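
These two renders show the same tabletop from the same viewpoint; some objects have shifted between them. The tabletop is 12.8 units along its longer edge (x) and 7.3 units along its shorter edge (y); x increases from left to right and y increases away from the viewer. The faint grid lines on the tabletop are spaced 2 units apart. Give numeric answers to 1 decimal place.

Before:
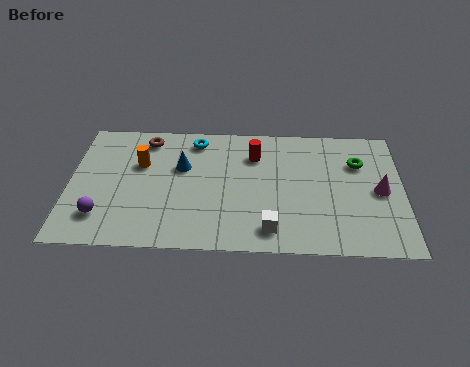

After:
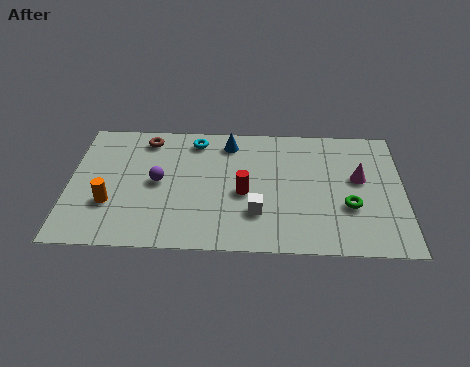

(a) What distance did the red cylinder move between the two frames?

2.2

The red cylinder was near (7.1, 5.4) before and (6.7, 3.2) after, so it travelled √(0.4² + 2.2²) ≈ 2.2 units.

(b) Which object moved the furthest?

the purple sphere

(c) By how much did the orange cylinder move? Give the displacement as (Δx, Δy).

(-1.1, -2.3)

The orange cylinder was at about (2.7, 4.7) and moved to about (1.6, 2.4).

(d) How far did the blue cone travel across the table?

2.3

The blue cone was near (4.3, 4.6) before and (6.1, 6.1) after, so it travelled √(1.8² + 1.5²) ≈ 2.3 units.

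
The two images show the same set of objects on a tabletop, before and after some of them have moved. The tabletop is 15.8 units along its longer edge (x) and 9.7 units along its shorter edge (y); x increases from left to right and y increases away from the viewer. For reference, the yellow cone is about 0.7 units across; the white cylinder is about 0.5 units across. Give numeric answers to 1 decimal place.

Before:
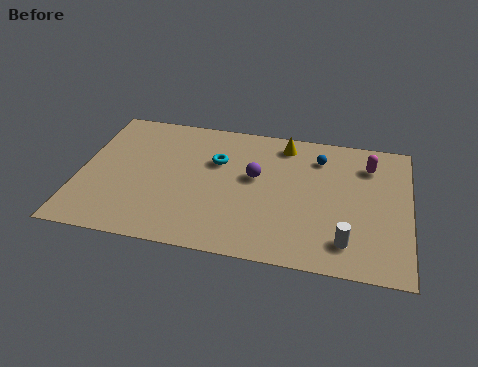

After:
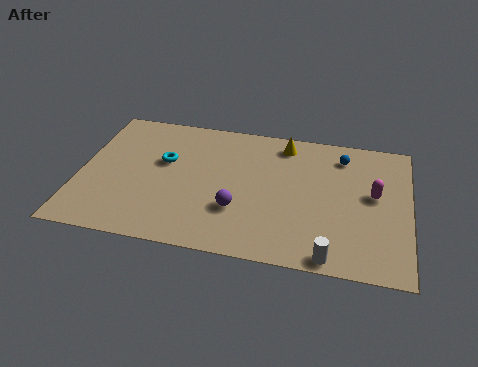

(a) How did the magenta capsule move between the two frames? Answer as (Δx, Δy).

(0.3, -2.1)

The magenta capsule was at about (13.8, 7.5) and moved to about (14.1, 5.4).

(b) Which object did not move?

the yellow cone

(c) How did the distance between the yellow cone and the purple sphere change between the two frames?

+2.6

Before: roughly 3.0 units apart; after: 5.6. That's 2.6 units further apart.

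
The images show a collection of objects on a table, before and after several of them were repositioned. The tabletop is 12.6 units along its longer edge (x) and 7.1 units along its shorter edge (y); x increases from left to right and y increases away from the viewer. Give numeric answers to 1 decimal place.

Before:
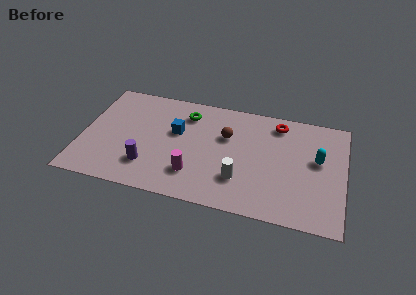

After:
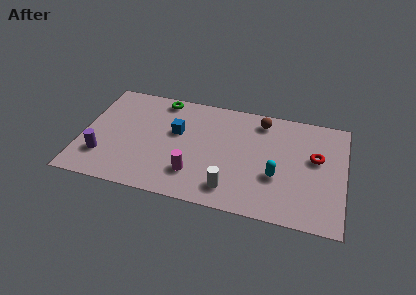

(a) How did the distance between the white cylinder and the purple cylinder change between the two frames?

+1.8

Before: roughly 4.4 units apart; after: 6.2. That's 1.8 units further apart.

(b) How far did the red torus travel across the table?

2.6

The red torus was near (9.3, 6.0) before and (11.2, 4.2) after, so it travelled √(1.9² + 1.8²) ≈ 2.6 units.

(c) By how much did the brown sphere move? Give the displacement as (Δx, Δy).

(1.6, 1.4)

The brown sphere started near (6.9, 4.6) and ended near (8.5, 6.0).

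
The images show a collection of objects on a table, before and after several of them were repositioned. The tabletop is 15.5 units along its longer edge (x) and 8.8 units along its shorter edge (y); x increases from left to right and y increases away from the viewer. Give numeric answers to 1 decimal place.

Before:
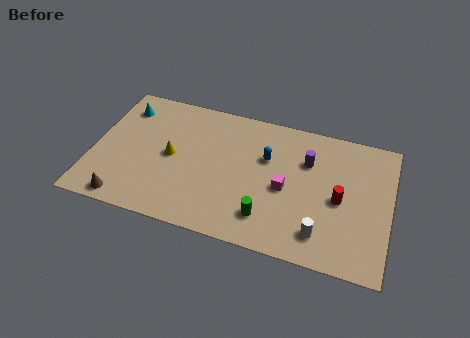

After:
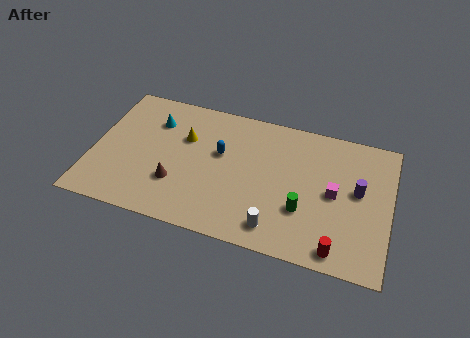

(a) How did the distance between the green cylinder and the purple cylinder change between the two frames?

-1.2

Before: roughly 4.6 units apart; after: 3.4. That's 1.2 units closer together.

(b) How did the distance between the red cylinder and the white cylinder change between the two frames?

+0.7

They were about 2.5 units apart before and 3.2 after — 0.7 units further apart.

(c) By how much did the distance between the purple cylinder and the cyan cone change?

+1.1

The distance was about 9.8 in the first image and 10.9 in the second, so they moved 1.1 units further apart.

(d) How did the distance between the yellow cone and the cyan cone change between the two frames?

-2.0

The distance was about 3.8 in the first image and 1.8 in the second, so they moved 2.0 units closer together.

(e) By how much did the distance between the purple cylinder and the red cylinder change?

+1.3

They were about 2.7 units apart before and 4.0 after — 1.3 units further apart.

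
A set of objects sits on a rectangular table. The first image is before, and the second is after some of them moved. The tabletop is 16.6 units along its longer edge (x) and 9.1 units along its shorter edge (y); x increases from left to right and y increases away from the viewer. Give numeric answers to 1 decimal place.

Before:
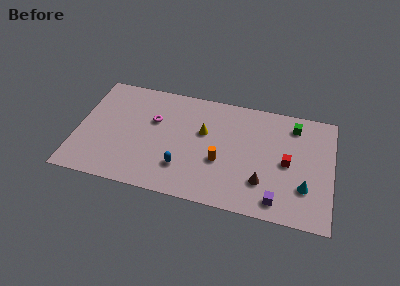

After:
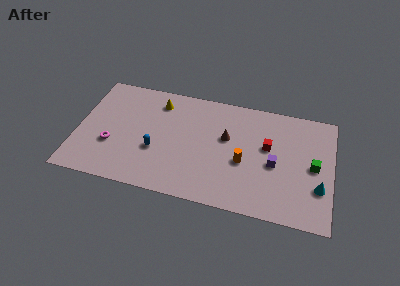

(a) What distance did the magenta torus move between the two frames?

3.7

From (4.9, 5.8) to (2.3, 3.2), the magenta torus covered √(2.6² + 2.6²) ≈ 3.7 units.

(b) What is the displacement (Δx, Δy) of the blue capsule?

(-1.8, 1.0)

The blue capsule started near (7.0, 2.4) and ended near (5.2, 3.4).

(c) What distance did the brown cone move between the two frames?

3.9

From (12.2, 2.5) to (9.7, 5.5), the brown cone covered √(2.5² + 3.0²) ≈ 3.9 units.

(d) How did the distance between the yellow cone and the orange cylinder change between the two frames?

+4.4

Before: roughly 2.4 units apart; after: 6.8. That's 4.4 units further apart.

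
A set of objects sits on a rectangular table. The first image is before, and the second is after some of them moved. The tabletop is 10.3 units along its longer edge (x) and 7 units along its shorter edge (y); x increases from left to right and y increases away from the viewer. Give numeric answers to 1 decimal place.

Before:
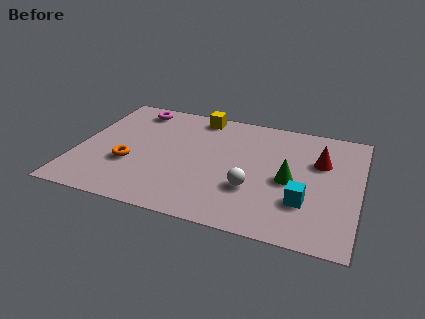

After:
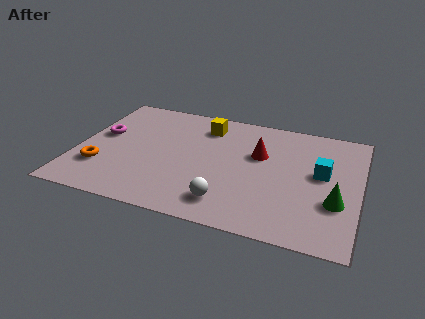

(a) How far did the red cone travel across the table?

2.2

The red cone was near (8.8, 4.6) before and (6.6, 4.4) after, so it travelled √(2.2² + 0.2²) ≈ 2.2 units.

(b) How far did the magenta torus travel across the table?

2.2

The magenta torus was near (1.8, 6.0) before and (0.8, 4.0) after, so it travelled √(1.0² + 2.0²) ≈ 2.2 units.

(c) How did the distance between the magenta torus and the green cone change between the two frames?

+2.2

The distance was about 6.6 in the first image and 8.8 in the second, so they moved 2.2 units further apart.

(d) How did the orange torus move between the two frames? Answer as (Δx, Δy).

(-1.0, -0.5)

The orange torus was at about (2.0, 2.5) and moved to about (1.0, 2.0).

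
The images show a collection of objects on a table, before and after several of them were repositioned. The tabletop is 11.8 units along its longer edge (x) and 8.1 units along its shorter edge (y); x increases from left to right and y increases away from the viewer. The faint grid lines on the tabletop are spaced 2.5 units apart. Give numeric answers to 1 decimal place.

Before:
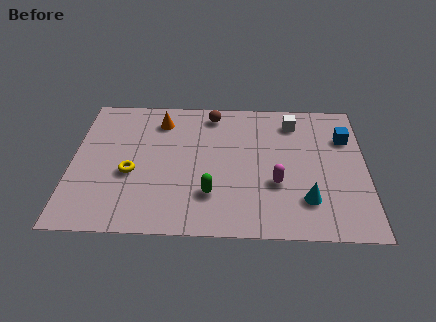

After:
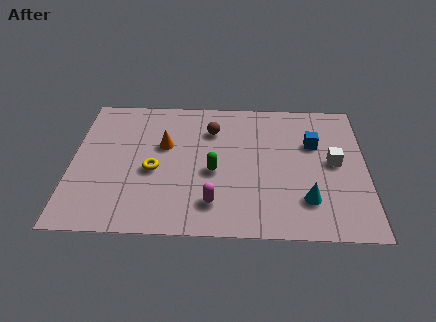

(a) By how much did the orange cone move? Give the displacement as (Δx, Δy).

(0.2, -1.5)

The orange cone started near (3.5, 6.5) and ended near (3.7, 5.0).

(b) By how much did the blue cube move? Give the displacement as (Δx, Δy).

(-1.3, -0.4)

The blue cube started near (11.0, 5.7) and ended near (9.7, 5.3).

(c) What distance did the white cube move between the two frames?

2.9

The white cube was near (8.9, 6.6) before and (10.5, 4.2) after, so it travelled √(1.6² + 2.4²) ≈ 2.9 units.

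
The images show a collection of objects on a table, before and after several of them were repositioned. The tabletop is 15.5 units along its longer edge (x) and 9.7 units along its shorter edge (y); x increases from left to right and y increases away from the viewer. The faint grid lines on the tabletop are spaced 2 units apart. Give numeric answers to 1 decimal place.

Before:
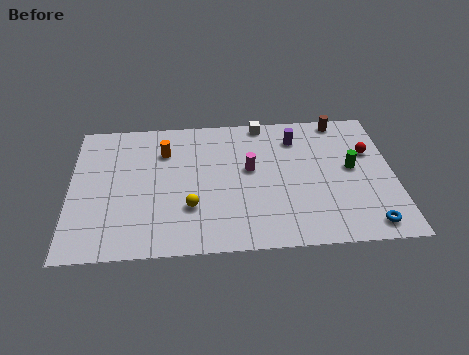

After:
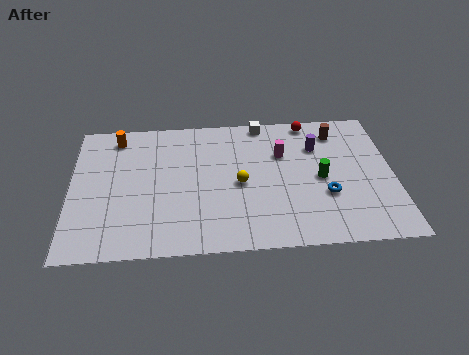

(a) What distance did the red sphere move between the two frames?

3.8

From (14.4, 6.3) to (11.6, 8.8), the red sphere covered √(2.8² + 2.5²) ≈ 3.8 units.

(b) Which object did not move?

the white cube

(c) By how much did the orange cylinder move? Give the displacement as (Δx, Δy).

(-2.3, 1.2)

The orange cylinder started near (4.5, 7.1) and ended near (2.2, 8.3).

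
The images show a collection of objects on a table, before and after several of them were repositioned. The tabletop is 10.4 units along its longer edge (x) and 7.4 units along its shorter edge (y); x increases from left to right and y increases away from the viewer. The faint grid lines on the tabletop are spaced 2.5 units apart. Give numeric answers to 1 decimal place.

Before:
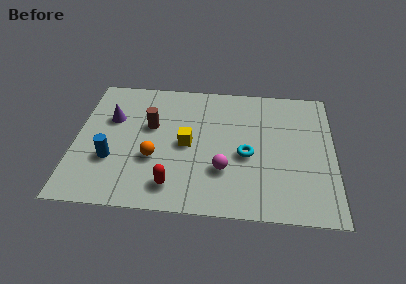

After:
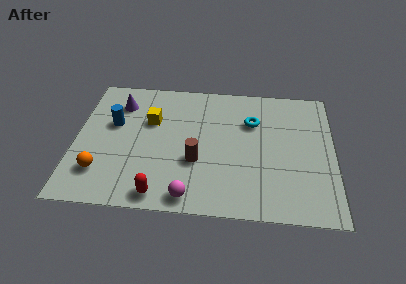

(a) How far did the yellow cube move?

1.9

The yellow cube moved from about (4.5, 3.6) to (3.0, 4.8), a distance of √(1.5² + 1.2²) ≈ 1.9.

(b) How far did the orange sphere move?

2.3

The orange sphere moved from about (3.2, 2.7) to (1.1, 1.8), a distance of √(2.1² + 0.9²) ≈ 2.3.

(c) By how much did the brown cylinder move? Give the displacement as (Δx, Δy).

(1.9, -1.8)

From the two frames, the brown cylinder sits at roughly (3.0, 4.5) before and (4.9, 2.7) after.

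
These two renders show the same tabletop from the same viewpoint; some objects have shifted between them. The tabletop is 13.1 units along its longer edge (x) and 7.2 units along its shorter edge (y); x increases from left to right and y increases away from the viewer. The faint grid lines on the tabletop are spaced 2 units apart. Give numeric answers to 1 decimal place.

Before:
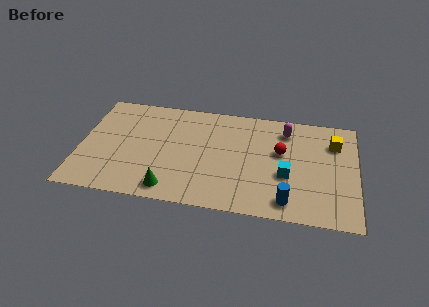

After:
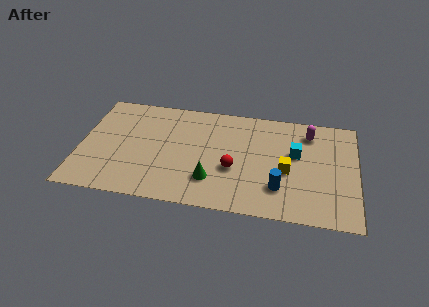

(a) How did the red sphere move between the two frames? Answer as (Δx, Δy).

(-2.2, -1.5)

The red sphere was at about (9.5, 4.3) and moved to about (7.3, 2.8).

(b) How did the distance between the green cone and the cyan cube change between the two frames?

-1.1

Before: roughly 5.7 units apart; after: 4.6. That's 1.1 units closer together.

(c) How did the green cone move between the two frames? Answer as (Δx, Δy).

(1.9, 0.9)

The green cone was at about (4.4, 1.0) and moved to about (6.3, 1.9).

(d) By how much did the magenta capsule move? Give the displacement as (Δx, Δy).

(1.1, 0.0)

From the two frames, the magenta capsule sits at roughly (9.7, 5.8) before and (10.8, 5.8) after.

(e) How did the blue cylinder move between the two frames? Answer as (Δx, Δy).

(-0.4, 0.8)

The blue cylinder was at about (9.9, 1.1) and moved to about (9.5, 1.9).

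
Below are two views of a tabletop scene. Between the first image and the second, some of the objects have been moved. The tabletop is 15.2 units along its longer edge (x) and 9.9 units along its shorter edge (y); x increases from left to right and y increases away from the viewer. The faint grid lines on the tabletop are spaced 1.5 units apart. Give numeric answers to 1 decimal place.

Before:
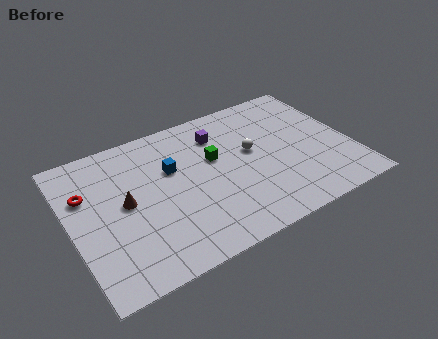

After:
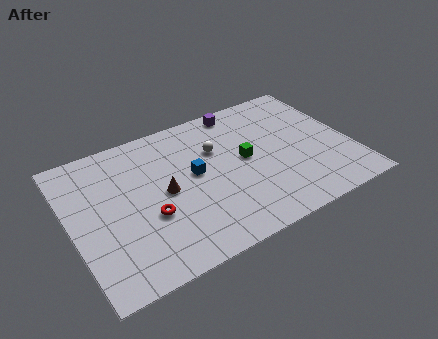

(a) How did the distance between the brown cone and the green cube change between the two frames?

-0.6

Before: roughly 5.1 units apart; after: 4.5. That's 0.6 units closer together.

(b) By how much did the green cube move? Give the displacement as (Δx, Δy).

(1.6, -0.8)

The green cube was at about (7.9, 6.0) and moved to about (9.5, 5.2).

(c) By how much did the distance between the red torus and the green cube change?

-1.2

They were about 6.9 units apart before and 5.7 after — 1.2 units closer together.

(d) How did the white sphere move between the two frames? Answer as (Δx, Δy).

(-1.8, 1.0)

The white sphere was at about (9.9, 5.6) and moved to about (8.1, 6.6).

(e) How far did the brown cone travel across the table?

2.1

The brown cone moved from about (2.9, 5.1) to (5.0, 4.9), a distance of √(2.1² + 0.2²) ≈ 2.1.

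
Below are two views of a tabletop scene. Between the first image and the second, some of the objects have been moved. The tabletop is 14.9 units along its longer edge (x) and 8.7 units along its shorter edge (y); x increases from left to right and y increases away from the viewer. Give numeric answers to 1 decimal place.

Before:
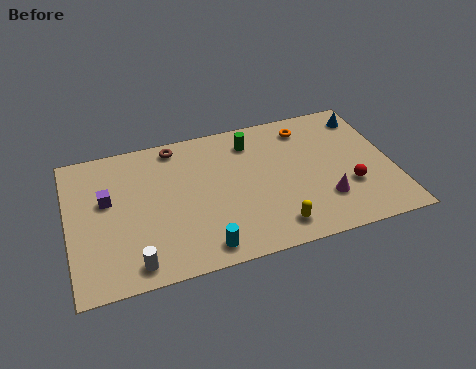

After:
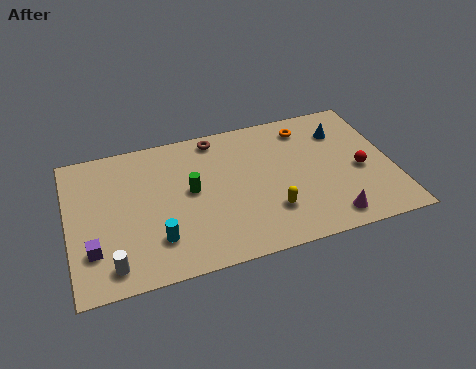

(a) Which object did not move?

the orange torus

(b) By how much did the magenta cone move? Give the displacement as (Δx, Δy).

(0.1, -1.2)

The magenta cone started near (11.6, 2.4) and ended near (11.7, 1.2).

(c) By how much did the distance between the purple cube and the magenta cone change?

+0.6

The distance was about 10.2 in the first image and 10.8 in the second, so they moved 0.6 units further apart.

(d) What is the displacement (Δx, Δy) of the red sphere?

(0.6, 0.9)

The red sphere was at about (12.8, 2.9) and moved to about (13.4, 3.8).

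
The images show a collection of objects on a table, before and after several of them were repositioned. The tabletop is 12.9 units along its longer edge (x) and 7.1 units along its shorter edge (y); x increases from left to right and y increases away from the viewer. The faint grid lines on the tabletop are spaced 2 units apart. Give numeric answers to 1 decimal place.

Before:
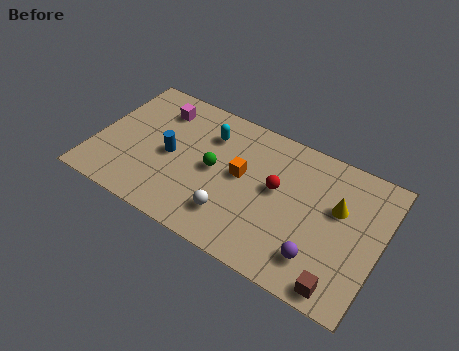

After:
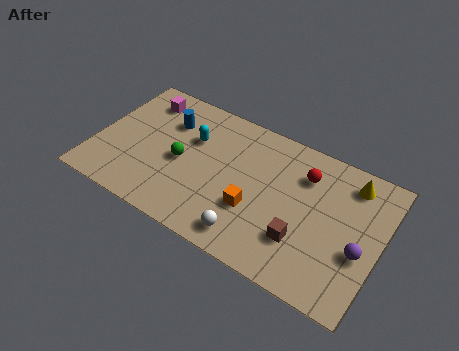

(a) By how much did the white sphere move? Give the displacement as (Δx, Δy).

(0.9, -0.6)

The white sphere was at about (6.5, 1.7) and moved to about (7.4, 1.1).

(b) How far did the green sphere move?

1.5

From (5.4, 3.6) to (3.9, 3.3), the green sphere covered √(1.5² + 0.3²) ≈ 1.5 units.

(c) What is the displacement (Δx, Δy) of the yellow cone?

(0.4, 1.5)

From the two frames, the yellow cone sits at roughly (10.9, 4.4) before and (11.3, 5.9) after.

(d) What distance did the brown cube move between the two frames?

2.3

The brown cube was near (11.5, 0.8) before and (9.6, 2.1) after, so it travelled √(1.9² + 1.3²) ≈ 2.3 units.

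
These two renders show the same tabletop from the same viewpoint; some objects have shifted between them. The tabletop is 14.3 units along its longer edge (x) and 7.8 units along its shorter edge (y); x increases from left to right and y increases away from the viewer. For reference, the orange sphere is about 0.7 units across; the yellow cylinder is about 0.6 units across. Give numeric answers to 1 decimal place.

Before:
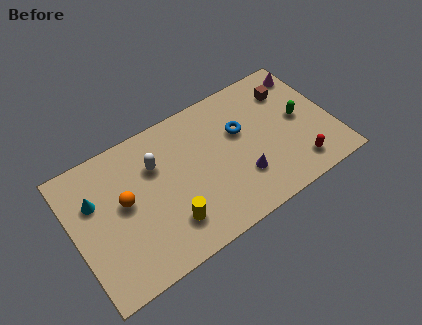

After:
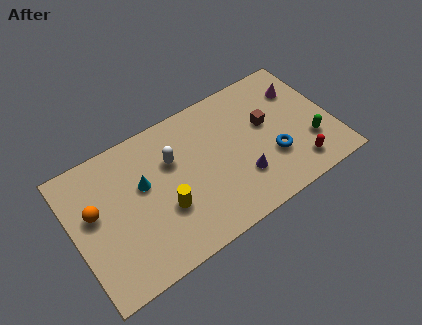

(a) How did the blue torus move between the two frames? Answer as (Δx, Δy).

(1.4, -2.3)

From the two frames, the blue torus sits at roughly (9.4, 4.9) before and (10.8, 2.6) after.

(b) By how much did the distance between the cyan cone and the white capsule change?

-1.6

The distance was about 3.4 in the first image and 1.8 in the second, so they moved 1.6 units closer together.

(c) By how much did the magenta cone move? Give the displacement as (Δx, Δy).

(-0.6, -0.8)

The magenta cone started near (13.5, 6.5) and ended near (12.9, 5.7).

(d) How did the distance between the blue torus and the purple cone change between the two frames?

-0.8

The distance was about 2.6 in the first image and 1.8 in the second, so they moved 0.8 units closer together.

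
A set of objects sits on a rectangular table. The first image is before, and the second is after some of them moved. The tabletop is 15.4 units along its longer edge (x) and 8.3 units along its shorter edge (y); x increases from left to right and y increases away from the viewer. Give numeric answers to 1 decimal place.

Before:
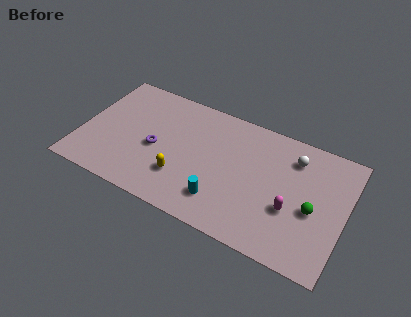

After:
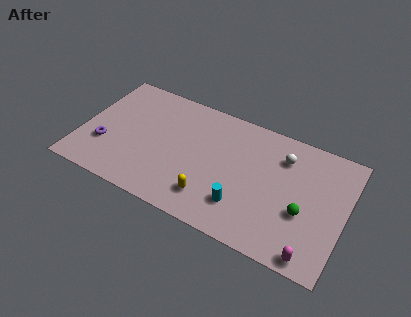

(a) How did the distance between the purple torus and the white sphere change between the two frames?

+2.4

They were about 8.3 units apart before and 10.7 after — 2.4 units further apart.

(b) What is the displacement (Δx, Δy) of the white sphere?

(-0.6, -0.2)

From the two frames, the white sphere sits at roughly (12.2, 6.5) before and (11.6, 6.3) after.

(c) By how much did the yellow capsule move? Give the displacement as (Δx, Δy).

(1.8, -0.6)

The yellow capsule was at about (6.1, 2.4) and moved to about (7.9, 1.8).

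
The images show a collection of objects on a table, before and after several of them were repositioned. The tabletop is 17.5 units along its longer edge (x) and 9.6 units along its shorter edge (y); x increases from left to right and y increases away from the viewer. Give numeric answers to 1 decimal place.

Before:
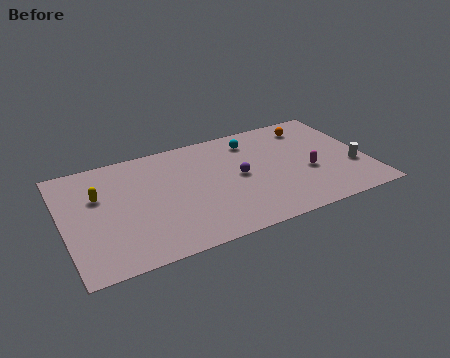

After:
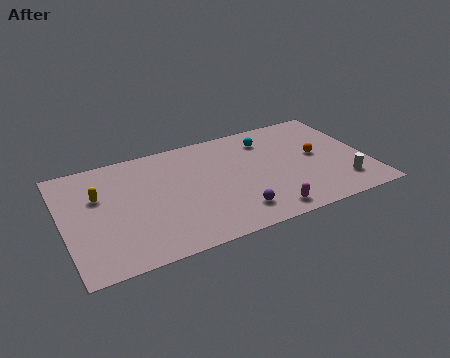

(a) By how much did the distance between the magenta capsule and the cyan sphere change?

+1.6

Before: roughly 4.9 units apart; after: 6.5. That's 1.6 units further apart.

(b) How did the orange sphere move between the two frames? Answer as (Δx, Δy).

(0.0, -2.8)

From the two frames, the orange sphere sits at roughly (14.7, 7.9) before and (14.7, 5.1) after.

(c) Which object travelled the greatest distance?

the magenta capsule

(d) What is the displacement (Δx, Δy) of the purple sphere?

(-0.6, -3.0)

From the two frames, the purple sphere sits at roughly (10.1, 4.9) before and (9.5, 1.9) after.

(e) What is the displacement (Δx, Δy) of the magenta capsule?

(-2.8, -2.6)

From the two frames, the magenta capsule sits at roughly (14.0, 3.8) before and (11.2, 1.2) after.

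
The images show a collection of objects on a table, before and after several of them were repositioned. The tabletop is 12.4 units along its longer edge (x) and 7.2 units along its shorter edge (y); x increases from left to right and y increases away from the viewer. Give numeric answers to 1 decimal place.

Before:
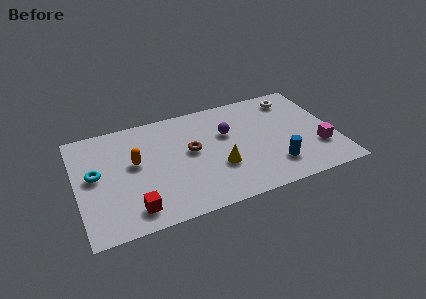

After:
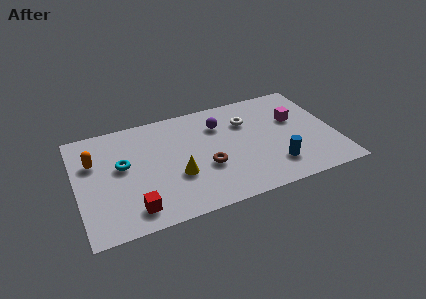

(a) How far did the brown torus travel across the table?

1.4

The brown torus moved from about (5.5, 4.0) to (6.1, 2.7), a distance of √(0.6² + 1.3²) ≈ 1.4.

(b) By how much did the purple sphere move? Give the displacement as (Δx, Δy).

(-0.3, 0.7)

From the two frames, the purple sphere sits at roughly (7.3, 4.6) before and (7.0, 5.3) after.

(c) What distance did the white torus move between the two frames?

2.6

From (10.7, 6.0) to (8.3, 5.1), the white torus covered √(2.4² + 0.9²) ≈ 2.6 units.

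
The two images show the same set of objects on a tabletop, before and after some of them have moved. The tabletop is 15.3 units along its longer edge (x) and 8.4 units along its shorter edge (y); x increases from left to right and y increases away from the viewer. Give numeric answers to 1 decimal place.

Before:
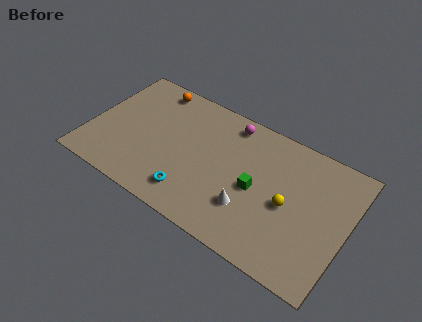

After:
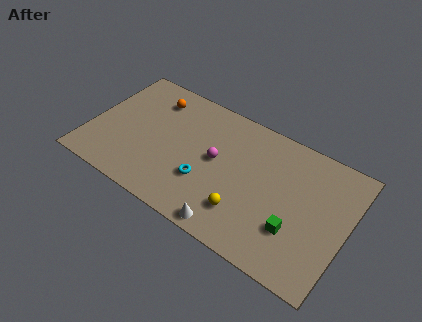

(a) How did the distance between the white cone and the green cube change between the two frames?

+2.5

They were about 1.4 units apart before and 3.9 after — 2.5 units further apart.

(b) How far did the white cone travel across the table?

1.9

The white cone moved from about (9.8, 2.5) to (9.0, 0.8), a distance of √(0.8² + 1.7²) ≈ 1.9.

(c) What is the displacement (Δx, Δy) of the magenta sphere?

(-0.4, -2.8)

The magenta sphere started near (7.9, 7.3) and ended near (7.5, 4.5).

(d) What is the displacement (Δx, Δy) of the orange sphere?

(0.2, -0.7)

From the two frames, the orange sphere sits at roughly (3.1, 7.4) before and (3.3, 6.7) after.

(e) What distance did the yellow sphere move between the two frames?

2.9

The yellow sphere was near (11.9, 3.9) before and (9.6, 2.1) after, so it travelled √(2.3² + 1.8²) ≈ 2.9 units.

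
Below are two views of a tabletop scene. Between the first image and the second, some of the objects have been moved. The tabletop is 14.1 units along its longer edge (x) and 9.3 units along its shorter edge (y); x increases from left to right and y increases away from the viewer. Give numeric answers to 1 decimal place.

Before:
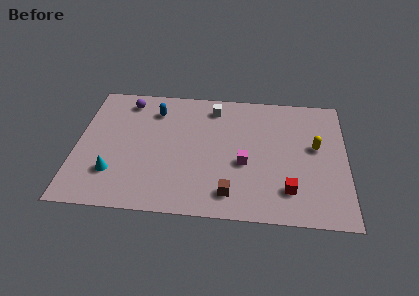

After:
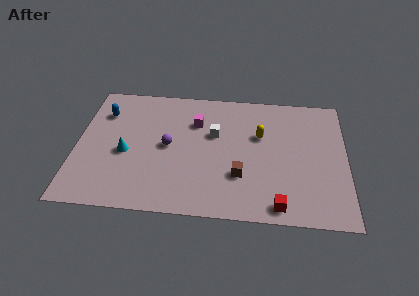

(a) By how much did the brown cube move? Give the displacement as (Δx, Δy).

(0.5, 1.3)

From the two frames, the brown cube sits at roughly (8.1, 1.6) before and (8.6, 2.9) after.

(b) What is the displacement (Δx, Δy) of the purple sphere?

(2.3, -3.2)

From the two frames, the purple sphere sits at roughly (2.5, 7.9) before and (4.8, 4.7) after.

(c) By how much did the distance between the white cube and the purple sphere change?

-2.0

They were about 4.6 units apart before and 2.6 after — 2.0 units closer together.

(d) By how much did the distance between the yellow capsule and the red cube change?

+1.5

Before: roughly 3.5 units apart; after: 5.0. That's 1.5 units further apart.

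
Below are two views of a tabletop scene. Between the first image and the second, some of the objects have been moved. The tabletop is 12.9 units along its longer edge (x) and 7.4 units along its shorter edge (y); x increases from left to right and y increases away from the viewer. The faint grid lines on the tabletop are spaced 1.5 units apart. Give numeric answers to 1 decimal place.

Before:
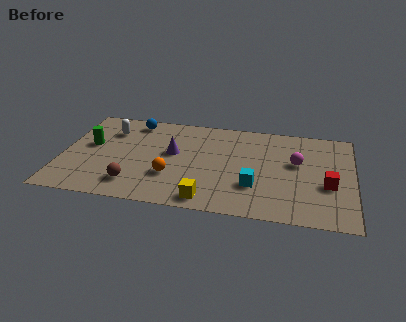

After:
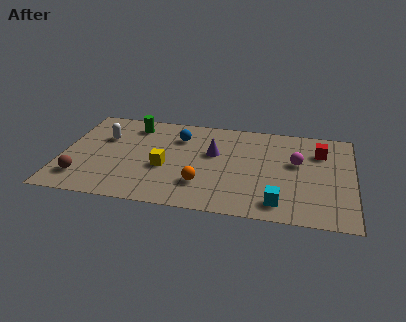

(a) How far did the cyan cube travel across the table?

1.6

From (8.6, 2.3) to (9.7, 1.2), the cyan cube covered √(1.1² + 1.1²) ≈ 1.6 units.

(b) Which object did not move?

the magenta sphere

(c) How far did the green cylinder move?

2.6

The green cylinder was near (1.2, 4.2) before and (3.0, 6.1) after, so it travelled √(1.8² + 1.9²) ≈ 2.6 units.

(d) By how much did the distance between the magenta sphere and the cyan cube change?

+0.5

Before: roughly 2.8 units apart; after: 3.3. That's 0.5 units further apart.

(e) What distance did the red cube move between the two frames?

2.5

From (11.8, 2.9) to (11.4, 5.4), the red cube covered √(0.4² + 2.5²) ≈ 2.5 units.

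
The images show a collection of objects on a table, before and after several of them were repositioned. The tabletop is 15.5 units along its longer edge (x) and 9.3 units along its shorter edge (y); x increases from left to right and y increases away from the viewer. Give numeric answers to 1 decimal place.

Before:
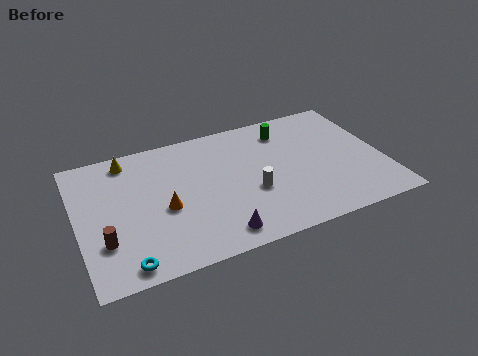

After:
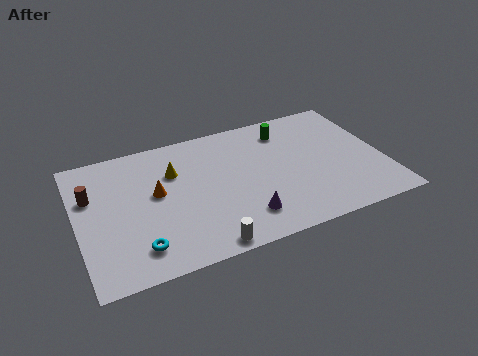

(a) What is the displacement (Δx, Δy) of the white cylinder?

(-2.7, -2.8)

From the two frames, the white cylinder sits at roughly (8.7, 3.6) before and (6.0, 0.8) after.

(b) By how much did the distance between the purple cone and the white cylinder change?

-0.6

Before: roughly 3.0 units apart; after: 2.4. That's 0.6 units closer together.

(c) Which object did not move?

the green cylinder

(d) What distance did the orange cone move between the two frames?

1.2

From (4.3, 4.0) to (4.0, 5.2), the orange cone covered √(0.3² + 1.2²) ≈ 1.2 units.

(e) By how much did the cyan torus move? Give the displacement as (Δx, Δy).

(0.7, 0.8)

From the two frames, the cyan torus sits at roughly (2.1, 1.0) before and (2.8, 1.8) after.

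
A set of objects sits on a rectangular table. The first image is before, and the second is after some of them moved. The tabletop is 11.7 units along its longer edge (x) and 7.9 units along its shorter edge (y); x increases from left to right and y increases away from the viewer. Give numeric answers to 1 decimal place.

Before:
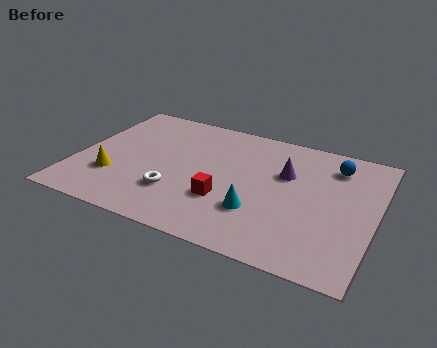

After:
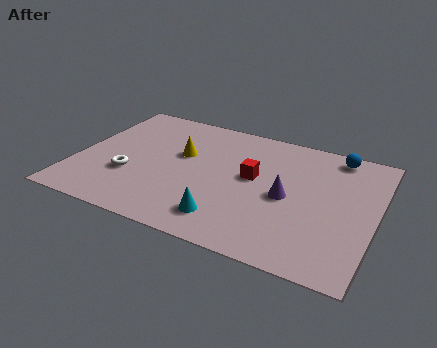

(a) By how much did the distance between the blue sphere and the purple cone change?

+1.5

They were about 2.2 units apart before and 3.7 after — 1.5 units further apart.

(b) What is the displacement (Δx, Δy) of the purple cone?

(0.2, -1.4)

From the two frames, the purple cone sits at roughly (8.1, 5.1) before and (8.3, 3.7) after.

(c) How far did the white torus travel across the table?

1.9

The white torus was near (4.1, 2.3) before and (2.2, 2.7) after, so it travelled √(1.9² + 0.4²) ≈ 1.9 units.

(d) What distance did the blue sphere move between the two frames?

0.7

From (9.9, 6.3) to (9.9, 7.0), the blue sphere covered √(0.0² + 0.7²) ≈ 0.7 units.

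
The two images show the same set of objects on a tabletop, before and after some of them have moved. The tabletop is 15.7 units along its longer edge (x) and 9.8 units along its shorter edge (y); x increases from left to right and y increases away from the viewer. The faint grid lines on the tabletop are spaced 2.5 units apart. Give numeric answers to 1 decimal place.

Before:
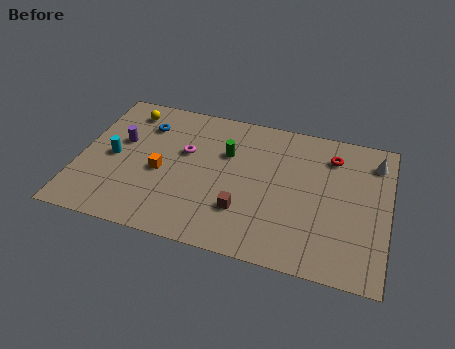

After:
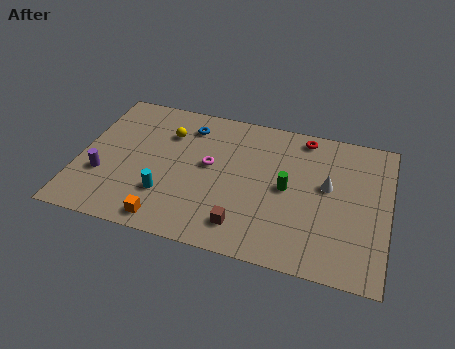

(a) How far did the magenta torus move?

1.4

The magenta torus moved from about (5.3, 6.0) to (6.6, 5.4), a distance of √(1.3² + 0.6²) ≈ 1.4.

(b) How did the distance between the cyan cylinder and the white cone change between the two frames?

-5.1

Before: roughly 13.6 units apart; after: 8.5. That's 5.1 units closer together.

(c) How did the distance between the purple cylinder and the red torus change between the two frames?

+0.4

They were about 10.9 units apart before and 11.3 after — 0.4 units further apart.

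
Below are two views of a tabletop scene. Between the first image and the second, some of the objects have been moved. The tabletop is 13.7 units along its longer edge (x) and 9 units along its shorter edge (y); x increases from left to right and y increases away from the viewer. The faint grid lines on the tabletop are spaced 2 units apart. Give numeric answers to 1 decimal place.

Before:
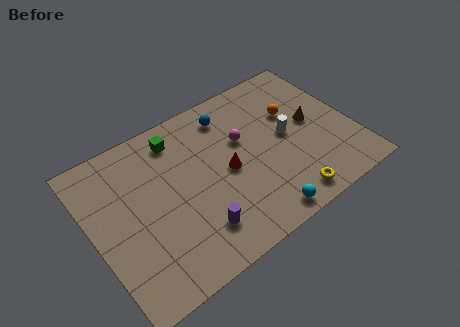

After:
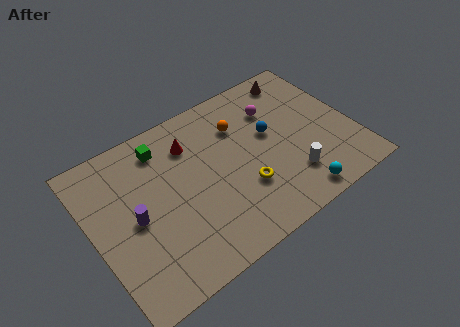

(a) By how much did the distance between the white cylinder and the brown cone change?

+4.4

They were about 1.4 units apart before and 5.8 after — 4.4 units further apart.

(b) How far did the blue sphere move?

2.8

The blue sphere was near (7.7, 7.4) before and (9.5, 5.2) after, so it travelled √(1.8² + 2.2²) ≈ 2.8 units.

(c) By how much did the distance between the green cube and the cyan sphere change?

+1.4

They were about 7.3 units apart before and 8.7 after — 1.4 units further apart.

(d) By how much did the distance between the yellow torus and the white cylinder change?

-1.1

The distance was about 3.6 in the first image and 2.5 in the second, so they moved 1.1 units closer together.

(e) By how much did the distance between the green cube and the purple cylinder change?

-1.8

The distance was about 5.5 in the first image and 3.7 in the second, so they moved 1.8 units closer together.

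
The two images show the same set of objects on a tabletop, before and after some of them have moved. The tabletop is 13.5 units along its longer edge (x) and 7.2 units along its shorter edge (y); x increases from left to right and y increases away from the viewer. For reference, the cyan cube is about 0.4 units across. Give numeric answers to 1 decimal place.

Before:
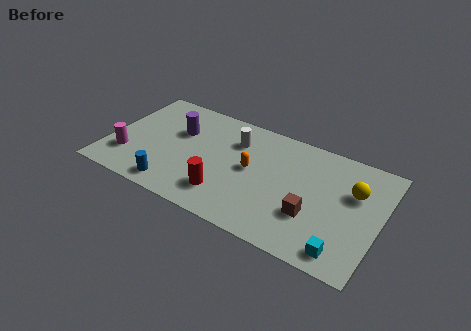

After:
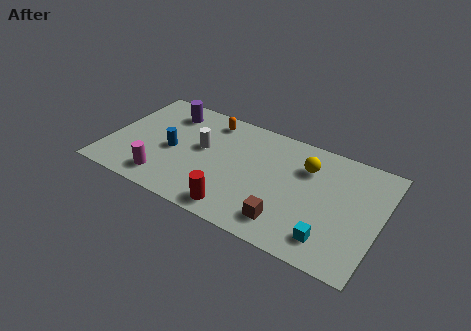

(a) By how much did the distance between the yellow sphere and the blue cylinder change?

-2.5

Before: roughly 9.3 units apart; after: 6.8. That's 2.5 units closer together.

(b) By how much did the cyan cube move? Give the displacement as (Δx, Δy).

(-0.7, 0.4)

The cyan cube was at about (12.0, 1.0) and moved to about (11.3, 1.4).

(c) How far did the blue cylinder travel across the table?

2.3

From (3.6, 1.0) to (3.2, 3.3), the blue cylinder covered √(0.4² + 2.3²) ≈ 2.3 units.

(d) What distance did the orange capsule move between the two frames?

3.3

From (7.1, 3.8) to (4.7, 6.1), the orange capsule covered √(2.4² + 2.3²) ≈ 3.3 units.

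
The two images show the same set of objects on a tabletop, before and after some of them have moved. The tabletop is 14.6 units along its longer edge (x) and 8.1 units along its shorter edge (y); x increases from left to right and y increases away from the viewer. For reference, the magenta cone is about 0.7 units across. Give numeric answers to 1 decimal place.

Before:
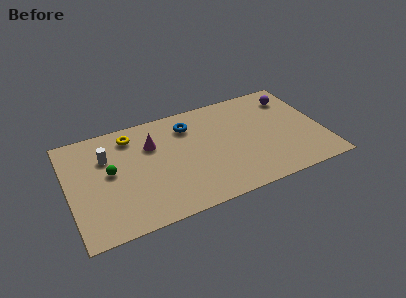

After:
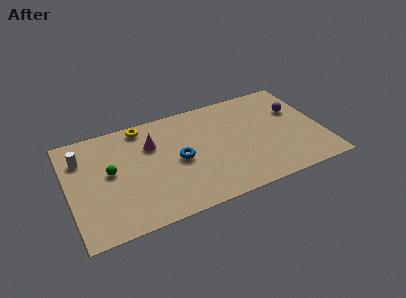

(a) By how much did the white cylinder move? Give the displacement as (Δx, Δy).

(-1.4, 0.4)

From the two frames, the white cylinder sits at roughly (2.3, 5.6) before and (0.9, 6.0) after.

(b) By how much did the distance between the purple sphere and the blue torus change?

+1.0

They were about 6.1 units apart before and 7.1 after — 1.0 units further apart.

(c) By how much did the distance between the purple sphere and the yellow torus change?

-0.4

The distance was about 9.4 in the first image and 9.0 in the second, so they moved 0.4 units closer together.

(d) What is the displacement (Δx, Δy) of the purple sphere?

(0.1, -1.1)

The purple sphere started near (13.2, 6.4) and ended near (13.3, 5.3).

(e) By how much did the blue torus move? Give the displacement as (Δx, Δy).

(-0.8, -2.4)

From the two frames, the blue torus sits at roughly (7.1, 6.3) before and (6.3, 3.9) after.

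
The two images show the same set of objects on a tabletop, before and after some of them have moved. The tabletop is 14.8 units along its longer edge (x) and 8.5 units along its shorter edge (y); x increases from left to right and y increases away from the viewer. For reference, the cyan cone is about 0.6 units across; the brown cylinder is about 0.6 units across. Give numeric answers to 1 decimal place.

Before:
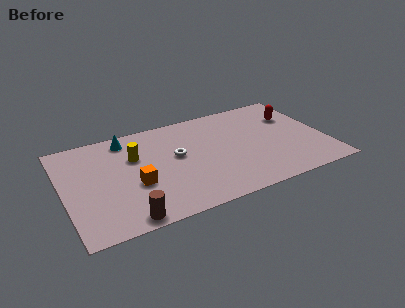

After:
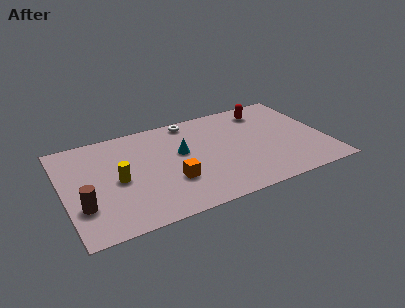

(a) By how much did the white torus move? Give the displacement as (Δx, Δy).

(1.1, 2.8)

From the two frames, the white torus sits at roughly (6.4, 4.8) before and (7.5, 7.6) after.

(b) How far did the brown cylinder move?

2.8

The brown cylinder was near (3.1, 0.8) before and (0.9, 2.6) after, so it travelled √(2.2² + 1.8²) ≈ 2.8 units.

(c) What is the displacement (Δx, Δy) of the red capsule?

(-1.5, 1.1)

From the two frames, the red capsule sits at roughly (13.3, 5.9) before and (11.8, 7.0) after.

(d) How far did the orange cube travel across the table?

2.1

The orange cube was near (3.9, 3.3) before and (5.9, 2.8) after, so it travelled √(2.0² + 0.5²) ≈ 2.1 units.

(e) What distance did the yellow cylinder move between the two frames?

1.9

The yellow cylinder moved from about (4.1, 5.6) to (3.0, 4.0), a distance of √(1.1² + 1.6²) ≈ 1.9.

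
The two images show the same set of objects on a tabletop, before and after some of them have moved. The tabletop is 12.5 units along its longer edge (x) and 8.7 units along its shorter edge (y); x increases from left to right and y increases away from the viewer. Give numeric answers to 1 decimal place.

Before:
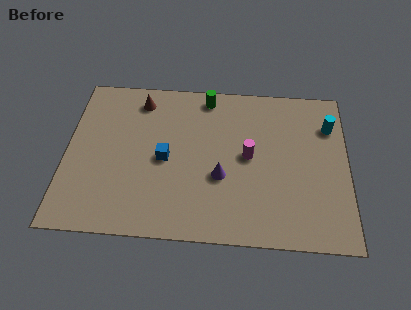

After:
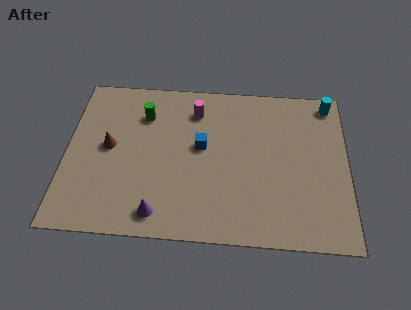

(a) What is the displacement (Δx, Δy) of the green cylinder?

(-2.8, -1.2)

The green cylinder started near (6.2, 7.7) and ended near (3.4, 6.5).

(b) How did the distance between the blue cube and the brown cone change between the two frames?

+0.7

They were about 3.4 units apart before and 4.1 after — 0.7 units further apart.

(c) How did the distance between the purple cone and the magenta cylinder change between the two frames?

+4.2

They were about 1.7 units apart before and 5.9 after — 4.2 units further apart.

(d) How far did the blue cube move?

1.8

The blue cube was near (4.4, 4.1) before and (6.0, 4.9) after, so it travelled √(1.6² + 0.8²) ≈ 1.8 units.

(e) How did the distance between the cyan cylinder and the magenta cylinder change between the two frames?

+2.0

The distance was about 4.1 in the first image and 6.1 in the second, so they moved 2.0 units further apart.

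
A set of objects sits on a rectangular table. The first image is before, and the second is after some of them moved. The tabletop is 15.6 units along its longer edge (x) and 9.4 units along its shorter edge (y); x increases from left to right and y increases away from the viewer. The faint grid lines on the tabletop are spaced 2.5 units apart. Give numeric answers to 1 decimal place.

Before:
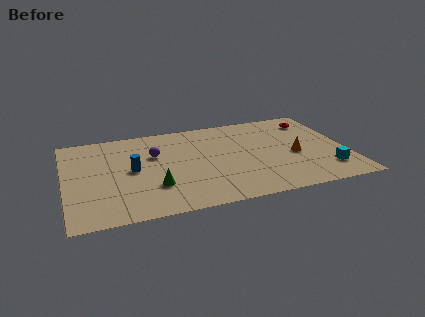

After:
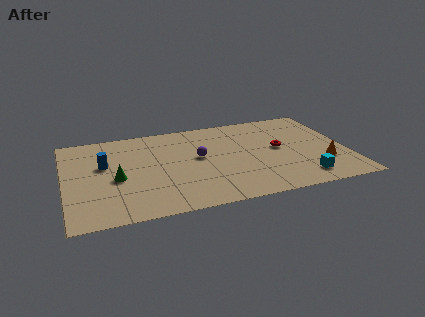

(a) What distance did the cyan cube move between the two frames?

1.5

The cyan cube was near (14.3, 2.1) before and (12.9, 1.6) after, so it travelled √(1.4² + 0.5²) ≈ 1.5 units.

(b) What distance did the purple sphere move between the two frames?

2.6

The purple sphere moved from about (5.0, 6.1) to (7.4, 5.2), a distance of √(2.4² + 0.9²) ≈ 2.6.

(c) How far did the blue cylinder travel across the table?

1.7

From (3.7, 4.8) to (2.2, 5.7), the blue cylinder covered √(1.5² + 0.9²) ≈ 1.7 units.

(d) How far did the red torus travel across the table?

3.4

The red torus moved from about (14.1, 7.6) to (11.9, 5.0), a distance of √(2.2² + 2.6²) ≈ 3.4.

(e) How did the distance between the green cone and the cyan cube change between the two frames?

+0.9

The distance was about 9.5 in the first image and 10.4 in the second, so they moved 0.9 units further apart.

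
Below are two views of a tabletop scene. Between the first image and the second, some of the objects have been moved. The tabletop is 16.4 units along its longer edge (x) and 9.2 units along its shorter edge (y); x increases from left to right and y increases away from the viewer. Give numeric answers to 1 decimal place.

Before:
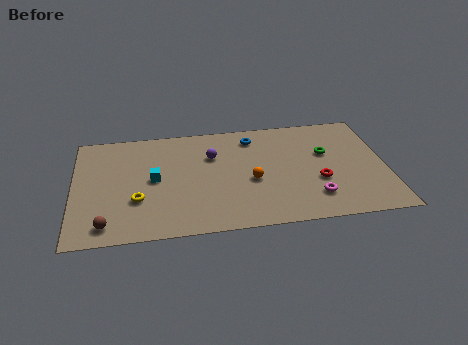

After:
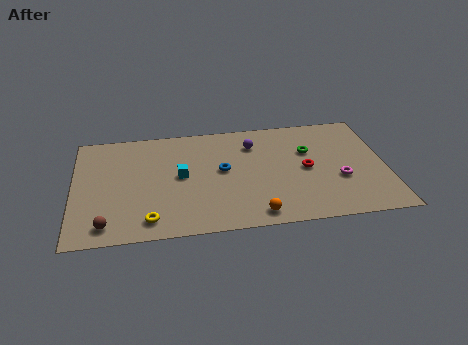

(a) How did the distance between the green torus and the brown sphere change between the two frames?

-0.7

Before: roughly 12.4 units apart; after: 11.7. That's 0.7 units closer together.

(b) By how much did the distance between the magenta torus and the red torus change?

+0.7

They were about 1.3 units apart before and 2.0 after — 0.7 units further apart.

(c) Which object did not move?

the brown sphere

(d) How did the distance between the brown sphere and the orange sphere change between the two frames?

-0.3

They were about 8.0 units apart before and 7.7 after — 0.3 units closer together.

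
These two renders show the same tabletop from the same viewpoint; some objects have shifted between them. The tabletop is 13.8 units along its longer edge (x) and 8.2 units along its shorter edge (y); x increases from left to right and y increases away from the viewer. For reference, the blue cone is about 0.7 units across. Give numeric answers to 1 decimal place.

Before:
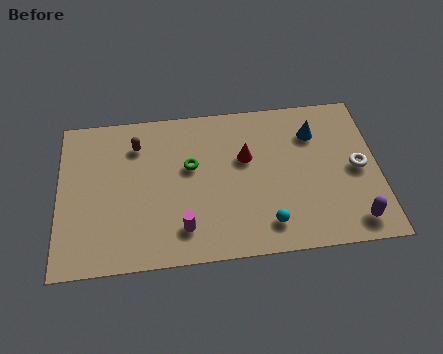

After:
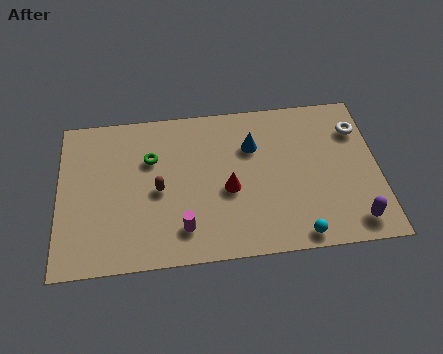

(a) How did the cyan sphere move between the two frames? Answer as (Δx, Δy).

(1.3, -0.7)

The cyan sphere started near (8.9, 1.5) and ended near (10.2, 0.8).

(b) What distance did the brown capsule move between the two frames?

2.7

The brown capsule was near (3.4, 6.3) before and (4.3, 3.8) after, so it travelled √(0.9² + 2.5²) ≈ 2.7 units.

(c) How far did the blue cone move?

2.7

The blue cone was near (11.1, 6.1) before and (8.4, 5.7) after, so it travelled √(2.7² + 0.4²) ≈ 2.7 units.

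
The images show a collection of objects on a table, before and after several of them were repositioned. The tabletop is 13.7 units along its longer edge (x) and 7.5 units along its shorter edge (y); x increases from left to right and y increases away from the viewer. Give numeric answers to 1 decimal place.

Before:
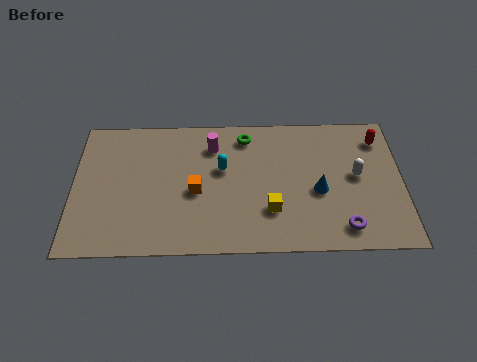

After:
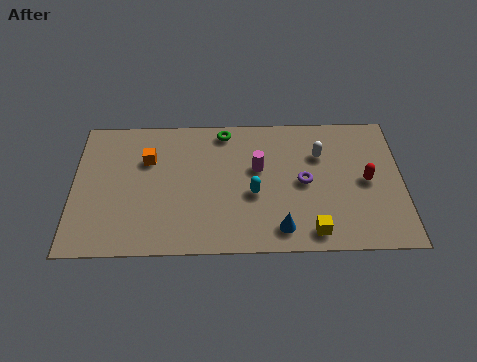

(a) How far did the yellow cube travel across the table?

2.1

From (8.2, 2.2) to (9.9, 1.0), the yellow cube covered √(1.7² + 1.2²) ≈ 2.1 units.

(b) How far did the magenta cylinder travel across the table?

2.3

The magenta cylinder was near (5.8, 5.8) before and (7.7, 4.5) after, so it travelled √(1.9² + 1.3²) ≈ 2.3 units.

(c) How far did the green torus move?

0.9

The green torus moved from about (7.2, 6.3) to (6.3, 6.6), a distance of √(0.9² + 0.3²) ≈ 0.9.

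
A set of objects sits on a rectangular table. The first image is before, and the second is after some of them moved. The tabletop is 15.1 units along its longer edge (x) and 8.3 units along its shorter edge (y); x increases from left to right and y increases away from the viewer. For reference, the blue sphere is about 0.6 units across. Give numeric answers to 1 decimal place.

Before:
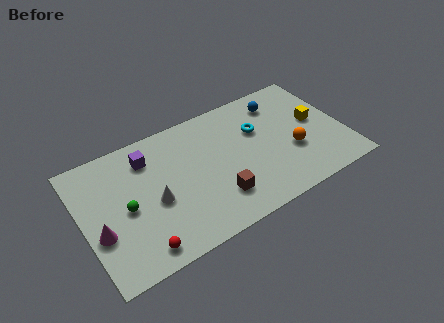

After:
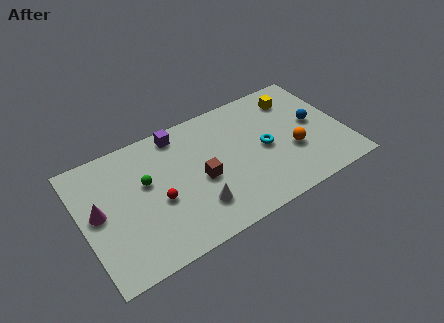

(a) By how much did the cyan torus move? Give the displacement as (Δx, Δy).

(0.2, -1.4)

The cyan torus was at about (10.3, 5.4) and moved to about (10.5, 4.0).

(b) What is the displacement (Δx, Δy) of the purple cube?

(1.9, 0.8)

From the two frames, the purple cube sits at roughly (4.0, 6.5) before and (5.9, 7.3) after.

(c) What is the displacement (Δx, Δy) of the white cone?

(2.2, -1.5)

From the two frames, the white cone sits at roughly (4.0, 3.6) before and (6.2, 2.1) after.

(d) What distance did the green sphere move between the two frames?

1.7

From (2.4, 3.9) to (3.7, 5.0), the green sphere covered √(1.3² + 1.1²) ≈ 1.7 units.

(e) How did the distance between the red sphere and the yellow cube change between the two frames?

-2.3

Before: roughly 11.3 units apart; after: 9.0. That's 2.3 units closer together.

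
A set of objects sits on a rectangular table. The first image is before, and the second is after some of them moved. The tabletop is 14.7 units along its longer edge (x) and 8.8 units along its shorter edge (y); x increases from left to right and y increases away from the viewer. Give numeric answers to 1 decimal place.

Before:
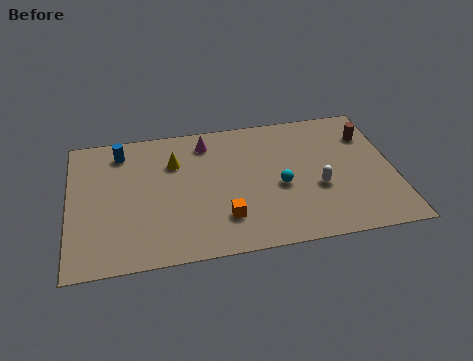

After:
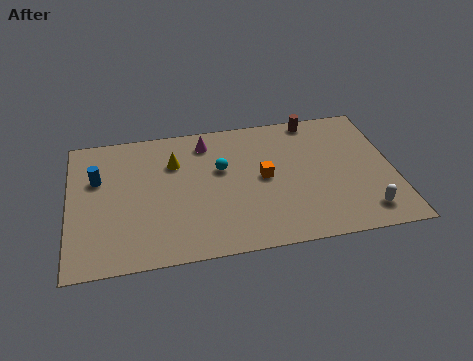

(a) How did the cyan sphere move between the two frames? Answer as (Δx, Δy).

(-2.6, 1.6)

The cyan sphere started near (9.5, 3.8) and ended near (6.9, 5.4).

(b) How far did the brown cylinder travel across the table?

2.8

The brown cylinder was near (13.7, 6.5) before and (11.3, 8.0) after, so it travelled √(2.4² + 1.5²) ≈ 2.8 units.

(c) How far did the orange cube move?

3.0

The orange cube moved from about (6.9, 2.2) to (8.8, 4.5), a distance of √(1.9² + 2.3²) ≈ 3.0.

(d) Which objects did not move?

the magenta cone and the yellow cone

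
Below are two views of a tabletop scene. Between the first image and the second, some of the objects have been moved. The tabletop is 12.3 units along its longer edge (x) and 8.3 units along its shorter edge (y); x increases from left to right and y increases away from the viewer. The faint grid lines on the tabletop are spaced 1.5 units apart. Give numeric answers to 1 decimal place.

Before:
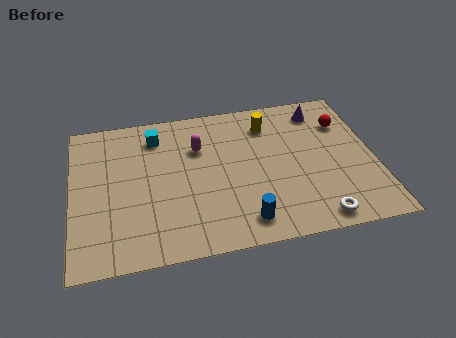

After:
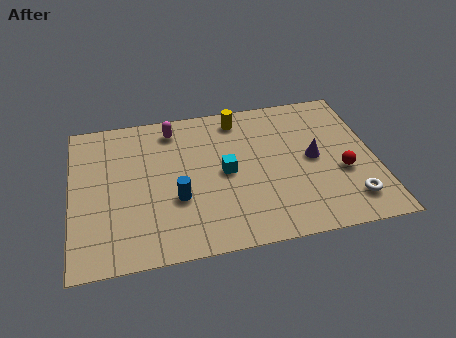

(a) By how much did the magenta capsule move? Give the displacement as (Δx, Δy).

(-1.0, 1.3)

The magenta capsule started near (5.2, 5.7) and ended near (4.2, 7.0).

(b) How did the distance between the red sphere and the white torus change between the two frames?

-3.7

They were about 5.3 units apart before and 1.6 after — 3.7 units closer together.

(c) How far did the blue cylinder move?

3.1

The blue cylinder was near (6.8, 1.3) before and (4.2, 3.0) after, so it travelled √(2.6² + 1.7²) ≈ 3.1 units.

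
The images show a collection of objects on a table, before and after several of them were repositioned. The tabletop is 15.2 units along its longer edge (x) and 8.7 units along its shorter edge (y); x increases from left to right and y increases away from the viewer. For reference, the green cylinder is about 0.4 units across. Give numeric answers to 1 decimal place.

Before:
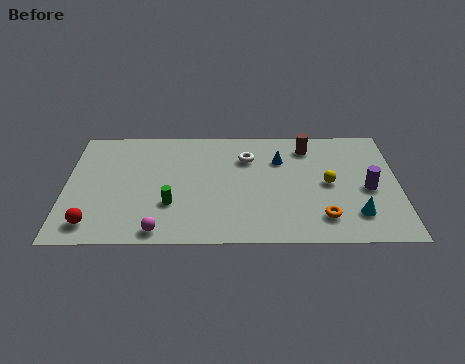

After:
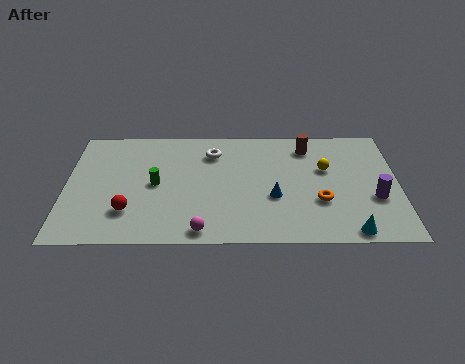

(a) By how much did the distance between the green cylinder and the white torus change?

-1.4

The distance was about 4.9 in the first image and 3.5 in the second, so they moved 1.4 units closer together.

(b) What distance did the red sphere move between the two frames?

1.8

From (1.3, 1.4) to (2.9, 2.3), the red sphere covered √(1.6² + 0.9²) ≈ 1.8 units.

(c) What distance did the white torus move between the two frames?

1.6

From (8.3, 6.3) to (6.7, 6.7), the white torus covered √(1.6² + 0.4²) ≈ 1.6 units.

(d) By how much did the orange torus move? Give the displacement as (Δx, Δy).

(-0.1, 1.2)

The orange torus started near (11.7, 1.8) and ended near (11.6, 3.0).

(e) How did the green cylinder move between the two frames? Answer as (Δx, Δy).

(-0.7, 1.5)

The green cylinder started near (4.8, 2.8) and ended near (4.1, 4.3).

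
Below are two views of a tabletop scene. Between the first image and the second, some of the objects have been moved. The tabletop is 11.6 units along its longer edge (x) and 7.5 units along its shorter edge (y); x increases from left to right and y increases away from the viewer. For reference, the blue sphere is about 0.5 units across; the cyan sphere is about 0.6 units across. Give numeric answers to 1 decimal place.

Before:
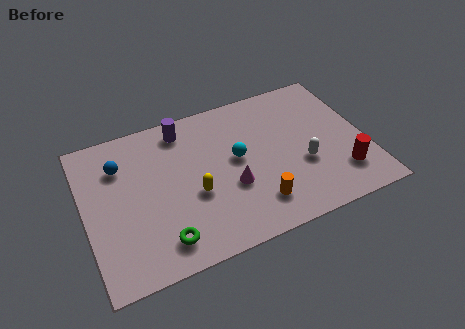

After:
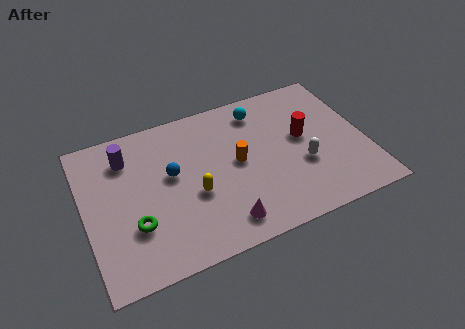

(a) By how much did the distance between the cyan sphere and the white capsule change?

+0.8

They were about 2.9 units apart before and 3.7 after — 0.8 units further apart.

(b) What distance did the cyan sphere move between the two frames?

2.4

The cyan sphere moved from about (6.3, 4.1) to (7.5, 6.2), a distance of √(1.2² + 2.1²) ≈ 2.4.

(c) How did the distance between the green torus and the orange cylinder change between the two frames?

+0.7

They were about 3.9 units apart before and 4.6 after — 0.7 units further apart.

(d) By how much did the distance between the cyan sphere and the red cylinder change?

-2.1

The distance was about 4.7 in the first image and 2.6 in the second, so they moved 2.1 units closer together.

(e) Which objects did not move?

the white capsule and the yellow capsule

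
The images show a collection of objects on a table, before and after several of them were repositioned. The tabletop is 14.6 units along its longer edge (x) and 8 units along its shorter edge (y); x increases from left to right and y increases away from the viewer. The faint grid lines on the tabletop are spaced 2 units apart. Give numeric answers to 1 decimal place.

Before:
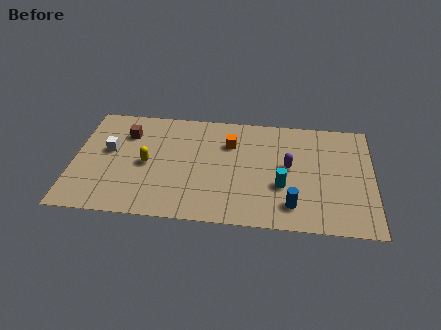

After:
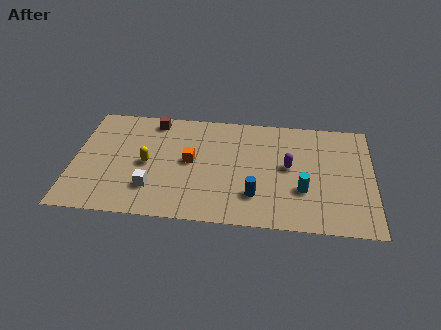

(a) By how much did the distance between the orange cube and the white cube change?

-3.2

Before: roughly 6.0 units apart; after: 2.8. That's 3.2 units closer together.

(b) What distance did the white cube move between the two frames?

3.3

The white cube moved from about (1.7, 4.6) to (3.9, 2.1), a distance of √(2.2² + 2.5²) ≈ 3.3.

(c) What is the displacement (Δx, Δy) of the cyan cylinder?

(1.0, -0.2)

The cyan cylinder was at about (10.2, 2.9) and moved to about (11.2, 2.7).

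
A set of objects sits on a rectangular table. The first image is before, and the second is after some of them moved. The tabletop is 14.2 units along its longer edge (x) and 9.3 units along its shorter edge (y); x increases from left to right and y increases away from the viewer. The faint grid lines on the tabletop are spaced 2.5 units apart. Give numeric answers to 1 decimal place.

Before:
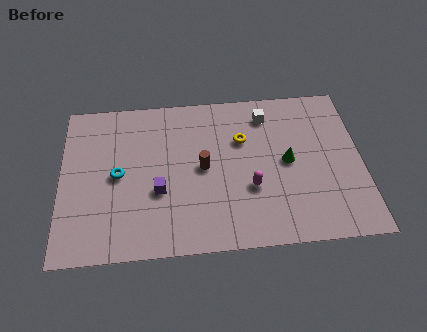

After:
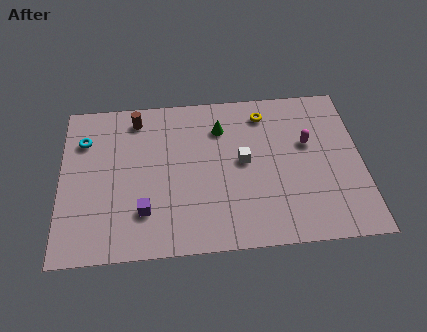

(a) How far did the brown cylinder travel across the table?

4.5

The brown cylinder was near (6.7, 4.7) before and (3.6, 7.9) after, so it travelled √(3.1² + 3.2²) ≈ 4.5 units.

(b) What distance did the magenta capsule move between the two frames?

3.7

From (8.9, 3.3) to (11.7, 5.7), the magenta capsule covered √(2.8² + 2.4²) ≈ 3.7 units.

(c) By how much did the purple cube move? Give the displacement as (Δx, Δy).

(-0.7, -1.1)

The purple cube was at about (4.6, 3.5) and moved to about (3.9, 2.4).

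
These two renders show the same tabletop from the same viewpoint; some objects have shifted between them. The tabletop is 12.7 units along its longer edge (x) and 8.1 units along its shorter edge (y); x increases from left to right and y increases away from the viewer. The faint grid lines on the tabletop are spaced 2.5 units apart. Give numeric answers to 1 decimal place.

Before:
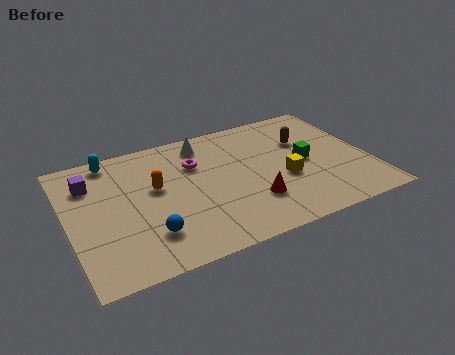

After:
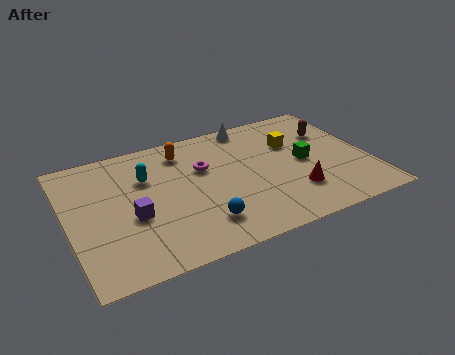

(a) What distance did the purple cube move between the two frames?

3.1

The purple cube was near (1.1, 6.0) before and (2.6, 3.3) after, so it travelled √(1.5² + 2.7²) ≈ 3.1 units.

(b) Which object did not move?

the green cube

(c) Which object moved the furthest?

the purple cube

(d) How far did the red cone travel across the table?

1.8

From (7.5, 2.3) to (9.3, 2.2), the red cone covered √(1.8² + 0.1²) ≈ 1.8 units.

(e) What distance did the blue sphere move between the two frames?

2.2

The blue sphere moved from about (3.1, 2.0) to (5.3, 1.8), a distance of √(2.2² + 0.2²) ≈ 2.2.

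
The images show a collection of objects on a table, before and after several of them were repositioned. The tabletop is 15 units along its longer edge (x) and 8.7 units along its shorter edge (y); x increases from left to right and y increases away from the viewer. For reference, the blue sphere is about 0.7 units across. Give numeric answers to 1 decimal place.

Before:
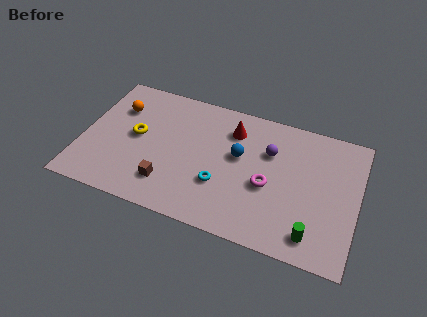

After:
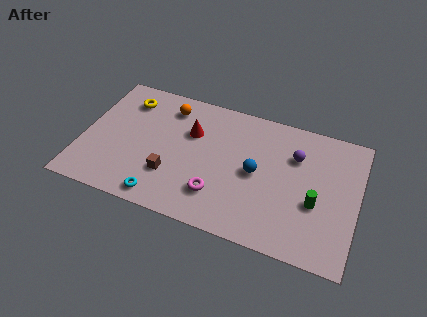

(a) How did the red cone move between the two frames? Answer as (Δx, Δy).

(-2.2, -0.9)

The red cone started near (8.0, 6.7) and ended near (5.8, 5.8).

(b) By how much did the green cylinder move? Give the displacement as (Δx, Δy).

(0.0, 2.0)

From the two frames, the green cylinder sits at roughly (12.8, 1.4) before and (12.8, 3.4) after.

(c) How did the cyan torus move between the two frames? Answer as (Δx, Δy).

(-3.0, -1.9)

The cyan torus started near (7.7, 2.9) and ended near (4.7, 1.0).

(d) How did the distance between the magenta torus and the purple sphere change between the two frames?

+3.3

The distance was about 2.2 in the first image and 5.5 in the second, so they moved 3.3 units further apart.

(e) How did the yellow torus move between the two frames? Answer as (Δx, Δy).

(-0.8, 2.3)

From the two frames, the yellow torus sits at roughly (2.9, 4.6) before and (2.1, 6.9) after.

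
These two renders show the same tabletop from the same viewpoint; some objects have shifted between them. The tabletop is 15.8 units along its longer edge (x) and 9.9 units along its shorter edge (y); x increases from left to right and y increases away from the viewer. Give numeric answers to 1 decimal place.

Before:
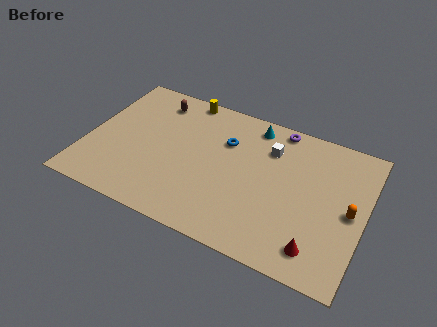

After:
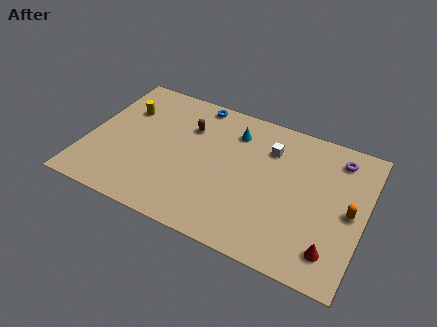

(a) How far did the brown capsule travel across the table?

2.4

The brown capsule was near (3.4, 8.2) before and (5.5, 7.0) after, so it travelled √(2.1² + 1.2²) ≈ 2.4 units.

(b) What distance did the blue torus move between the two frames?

3.0

The blue torus moved from about (7.7, 6.8) to (5.7, 9.0), a distance of √(2.0² + 2.2²) ≈ 3.0.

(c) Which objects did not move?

the orange capsule and the white cube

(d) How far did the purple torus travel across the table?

3.6

From (10.5, 9.0) to (14.0, 8.2), the purple torus covered √(3.5² + 0.8²) ≈ 3.6 units.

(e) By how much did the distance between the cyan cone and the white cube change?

+0.4

They were about 1.7 units apart before and 2.1 after — 0.4 units further apart.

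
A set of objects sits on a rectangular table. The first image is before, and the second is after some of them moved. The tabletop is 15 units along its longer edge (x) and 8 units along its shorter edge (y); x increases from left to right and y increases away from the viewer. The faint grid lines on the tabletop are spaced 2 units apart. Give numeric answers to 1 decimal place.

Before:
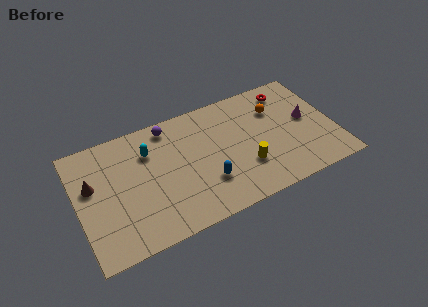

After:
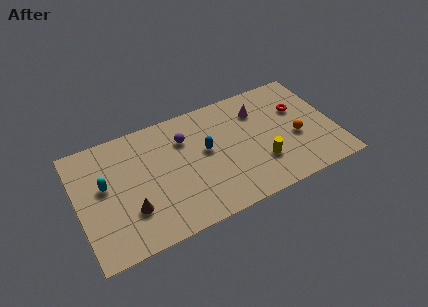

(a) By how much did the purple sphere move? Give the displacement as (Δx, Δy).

(0.8, -1.2)

The purple sphere started near (5.6, 7.0) and ended near (6.4, 5.8).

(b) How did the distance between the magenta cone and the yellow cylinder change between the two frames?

-0.7

The distance was about 4.3 in the first image and 3.6 in the second, so they moved 0.7 units closer together.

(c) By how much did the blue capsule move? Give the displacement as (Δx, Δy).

(0.2, 2.1)

The blue capsule was at about (7.3, 2.4) and moved to about (7.5, 4.5).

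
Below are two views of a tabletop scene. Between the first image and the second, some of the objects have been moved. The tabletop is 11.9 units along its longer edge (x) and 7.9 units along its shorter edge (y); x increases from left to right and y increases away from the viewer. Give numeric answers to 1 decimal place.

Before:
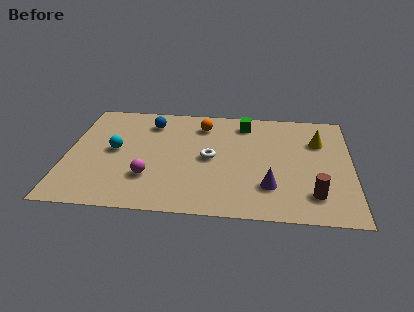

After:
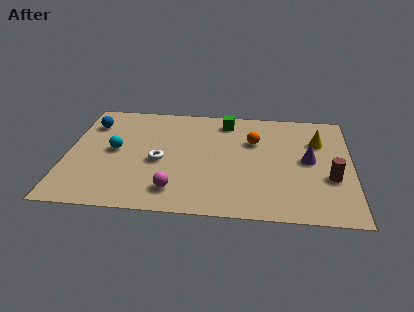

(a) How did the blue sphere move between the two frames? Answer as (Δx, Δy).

(-2.5, -0.3)

The blue sphere started near (3.4, 6.3) and ended near (0.9, 6.0).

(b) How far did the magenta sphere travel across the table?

1.4

From (3.5, 2.3) to (4.6, 1.5), the magenta sphere covered √(1.1² + 0.8²) ≈ 1.4 units.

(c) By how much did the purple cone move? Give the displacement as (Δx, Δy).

(1.6, 2.0)

The purple cone started near (8.5, 2.1) and ended near (10.1, 4.1).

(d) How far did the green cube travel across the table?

0.8

The green cube was near (7.4, 6.6) before and (6.6, 6.7) after, so it travelled √(0.8² + 0.1²) ≈ 0.8 units.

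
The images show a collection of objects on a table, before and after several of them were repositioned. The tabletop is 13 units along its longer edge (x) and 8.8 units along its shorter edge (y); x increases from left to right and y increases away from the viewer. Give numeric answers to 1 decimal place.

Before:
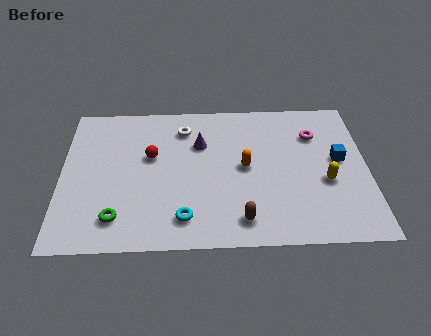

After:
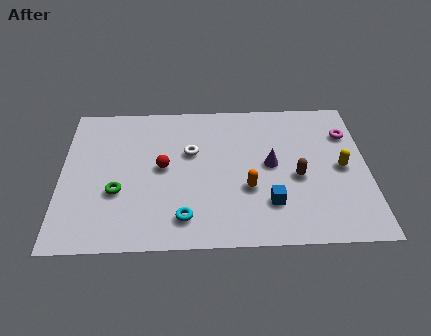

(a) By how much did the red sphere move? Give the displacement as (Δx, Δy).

(0.5, -0.7)

From the two frames, the red sphere sits at roughly (3.8, 5.3) before and (4.3, 4.6) after.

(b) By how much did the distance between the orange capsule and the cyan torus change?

-0.8

They were about 3.9 units apart before and 3.1 after — 0.8 units closer together.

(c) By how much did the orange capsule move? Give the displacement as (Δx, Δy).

(0.1, -1.3)

The orange capsule was at about (7.8, 4.5) and moved to about (7.9, 3.2).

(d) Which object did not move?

the cyan torus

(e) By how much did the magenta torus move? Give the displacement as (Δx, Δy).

(1.4, 0.0)

The magenta torus was at about (10.8, 6.4) and moved to about (12.2, 6.4).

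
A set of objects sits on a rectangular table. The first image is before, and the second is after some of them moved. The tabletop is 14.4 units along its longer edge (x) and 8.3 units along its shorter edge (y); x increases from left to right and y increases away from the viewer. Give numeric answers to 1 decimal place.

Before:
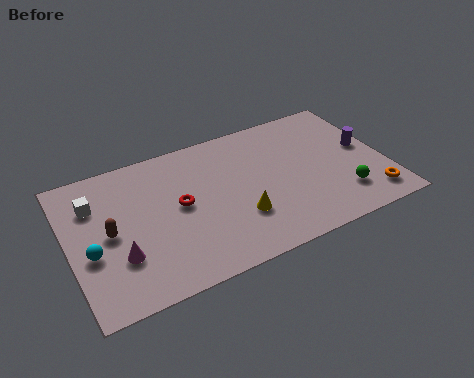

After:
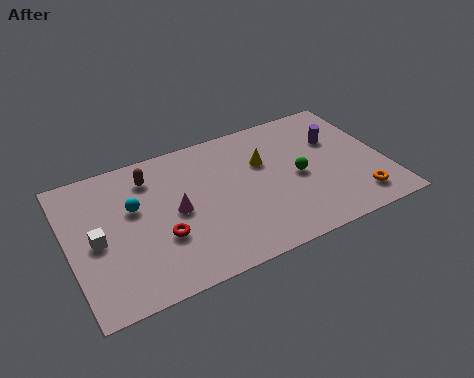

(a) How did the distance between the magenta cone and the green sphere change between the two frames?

-4.5

Before: roughly 10.1 units apart; after: 5.6. That's 4.5 units closer together.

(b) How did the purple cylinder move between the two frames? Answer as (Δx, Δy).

(-1.2, 1.0)

The purple cylinder started near (13.6, 4.5) and ended near (12.4, 5.5).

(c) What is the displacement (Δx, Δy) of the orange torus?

(-0.6, 0.1)

From the two frames, the orange torus sits at roughly (13.4, 1.4) before and (12.8, 1.5) after.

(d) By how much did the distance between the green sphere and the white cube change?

-2.4

They were about 11.6 units apart before and 9.2 after — 2.4 units closer together.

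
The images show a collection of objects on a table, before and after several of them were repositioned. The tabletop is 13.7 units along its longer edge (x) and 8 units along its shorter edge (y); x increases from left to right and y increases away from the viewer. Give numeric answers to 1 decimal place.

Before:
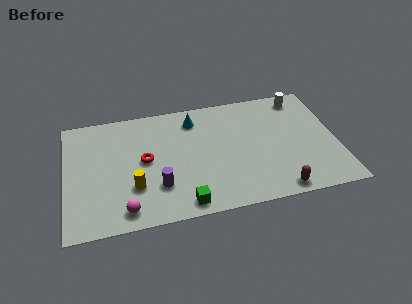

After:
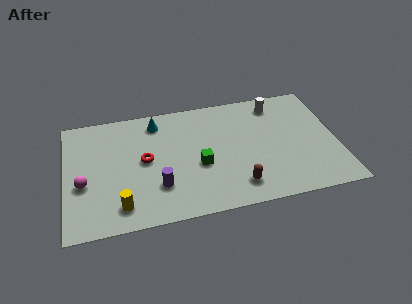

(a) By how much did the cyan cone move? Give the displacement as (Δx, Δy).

(-1.9, 0.2)

From the two frames, the cyan cone sits at roughly (6.6, 6.5) before and (4.7, 6.7) after.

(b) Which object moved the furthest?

the magenta sphere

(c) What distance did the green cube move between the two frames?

2.6

From (5.8, 0.9) to (6.7, 3.3), the green cube covered √(0.9² + 2.4²) ≈ 2.6 units.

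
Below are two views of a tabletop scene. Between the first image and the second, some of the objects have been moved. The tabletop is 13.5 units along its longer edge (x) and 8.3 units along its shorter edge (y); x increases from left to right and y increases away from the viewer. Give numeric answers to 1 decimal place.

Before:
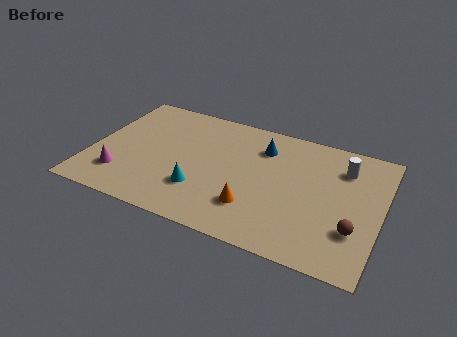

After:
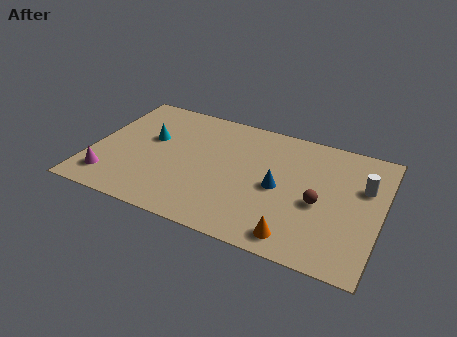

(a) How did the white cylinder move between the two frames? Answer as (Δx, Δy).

(1.0, -0.9)

From the two frames, the white cylinder sits at roughly (11.6, 6.3) before and (12.6, 5.4) after.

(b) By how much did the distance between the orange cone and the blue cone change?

-1.1

The distance was about 4.1 in the first image and 3.0 in the second, so they moved 1.1 units closer together.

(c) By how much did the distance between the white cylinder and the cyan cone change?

+2.6

Before: roughly 7.4 units apart; after: 10.0. That's 2.6 units further apart.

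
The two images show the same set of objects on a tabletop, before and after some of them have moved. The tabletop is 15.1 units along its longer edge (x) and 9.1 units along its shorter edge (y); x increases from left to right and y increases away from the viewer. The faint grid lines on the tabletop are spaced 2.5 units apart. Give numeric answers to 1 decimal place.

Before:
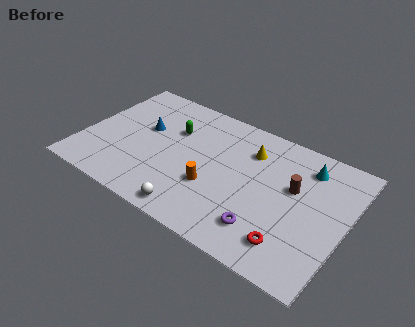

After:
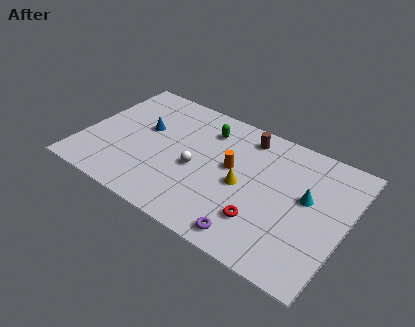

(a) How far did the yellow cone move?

2.6

The yellow cone was near (9.3, 6.8) before and (9.3, 4.2) after, so it travelled √(0.0² + 2.6²) ≈ 2.6 units.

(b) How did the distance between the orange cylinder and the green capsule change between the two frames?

-1.3

The distance was about 4.0 in the first image and 2.7 in the second, so they moved 1.3 units closer together.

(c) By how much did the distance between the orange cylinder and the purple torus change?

+1.0

Before: roughly 3.4 units apart; after: 4.4. That's 1.0 units further apart.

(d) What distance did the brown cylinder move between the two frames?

3.8

From (12.0, 5.5) to (8.9, 7.7), the brown cylinder covered √(3.1² + 2.2²) ≈ 3.8 units.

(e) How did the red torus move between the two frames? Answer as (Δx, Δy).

(-1.7, 0.6)

The red torus started near (12.4, 1.8) and ended near (10.7, 2.4).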